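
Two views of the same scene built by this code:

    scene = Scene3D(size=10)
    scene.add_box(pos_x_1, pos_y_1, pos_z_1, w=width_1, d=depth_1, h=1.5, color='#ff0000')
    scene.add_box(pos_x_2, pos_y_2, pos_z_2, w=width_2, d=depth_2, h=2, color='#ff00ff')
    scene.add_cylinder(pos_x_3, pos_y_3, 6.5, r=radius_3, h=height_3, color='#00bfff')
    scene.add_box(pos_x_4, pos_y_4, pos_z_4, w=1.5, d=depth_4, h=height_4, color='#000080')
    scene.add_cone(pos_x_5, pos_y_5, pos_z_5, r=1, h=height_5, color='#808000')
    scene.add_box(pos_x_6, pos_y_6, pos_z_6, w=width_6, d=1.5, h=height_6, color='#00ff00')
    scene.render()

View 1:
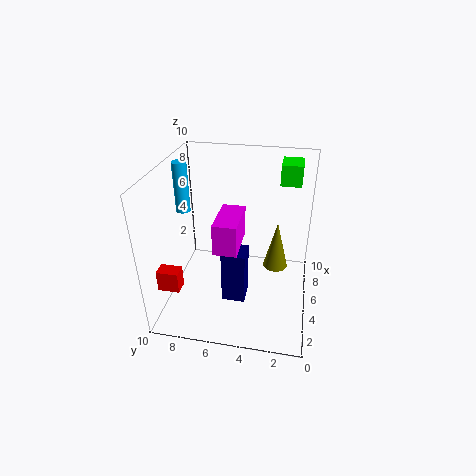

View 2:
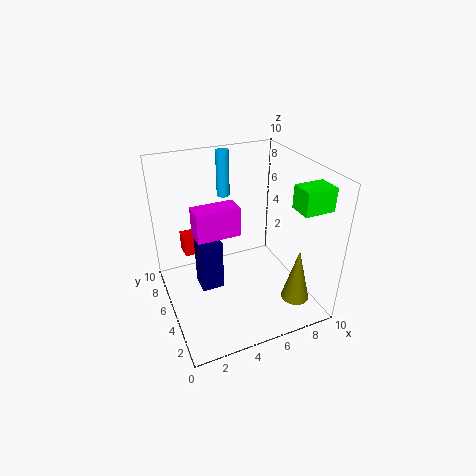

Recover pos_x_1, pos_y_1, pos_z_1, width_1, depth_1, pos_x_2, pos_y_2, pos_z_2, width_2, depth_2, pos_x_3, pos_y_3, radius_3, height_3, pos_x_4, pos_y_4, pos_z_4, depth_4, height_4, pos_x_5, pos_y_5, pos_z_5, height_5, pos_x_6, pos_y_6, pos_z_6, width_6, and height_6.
pos_x_1 = 2
pos_y_1 = 8.5
pos_z_1 = 2
width_1 = 1
depth_1 = 1.5
pos_x_2 = 2
pos_y_2 = 4.5
pos_z_2 = 5.5
width_2 = 3
depth_2 = 1.5
pos_x_3 = 5.5
pos_y_3 = 9
radius_3 = 0.5
height_3 = 3.5
pos_x_4 = 2
pos_y_4 = 4
pos_z_4 = 2
depth_4 = 1.5
height_4 = 3.5
pos_x_5 = 8.5
pos_y_5 = 2.5
pos_z_5 = 0.5
height_5 = 4
pos_x_6 = 7.5
pos_y_6 = 1
pos_z_6 = 8
width_6 = 2
height_6 = 1.5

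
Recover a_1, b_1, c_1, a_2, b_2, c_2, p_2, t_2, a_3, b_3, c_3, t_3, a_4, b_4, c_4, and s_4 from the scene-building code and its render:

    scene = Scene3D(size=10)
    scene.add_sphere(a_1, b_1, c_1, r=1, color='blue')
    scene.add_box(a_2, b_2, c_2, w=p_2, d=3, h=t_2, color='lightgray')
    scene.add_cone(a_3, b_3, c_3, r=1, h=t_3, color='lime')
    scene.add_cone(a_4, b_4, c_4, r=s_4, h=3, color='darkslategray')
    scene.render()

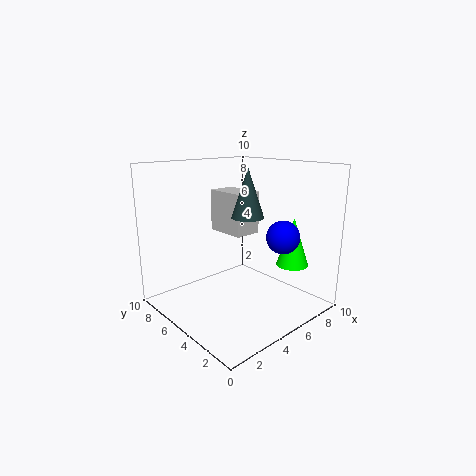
a_1 = 5; b_1 = 1; c_1 = 6; a_2 = 5; b_2 = 5; c_2 = 5; p_2 = 2; t_2 = 3; a_3 = 6; b_3 = 1; c_3 = 4; t_3 = 3; a_4 = 4; b_4 = 3; c_4 = 7; s_4 = 1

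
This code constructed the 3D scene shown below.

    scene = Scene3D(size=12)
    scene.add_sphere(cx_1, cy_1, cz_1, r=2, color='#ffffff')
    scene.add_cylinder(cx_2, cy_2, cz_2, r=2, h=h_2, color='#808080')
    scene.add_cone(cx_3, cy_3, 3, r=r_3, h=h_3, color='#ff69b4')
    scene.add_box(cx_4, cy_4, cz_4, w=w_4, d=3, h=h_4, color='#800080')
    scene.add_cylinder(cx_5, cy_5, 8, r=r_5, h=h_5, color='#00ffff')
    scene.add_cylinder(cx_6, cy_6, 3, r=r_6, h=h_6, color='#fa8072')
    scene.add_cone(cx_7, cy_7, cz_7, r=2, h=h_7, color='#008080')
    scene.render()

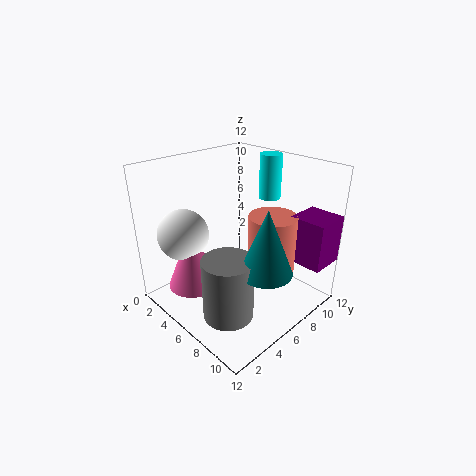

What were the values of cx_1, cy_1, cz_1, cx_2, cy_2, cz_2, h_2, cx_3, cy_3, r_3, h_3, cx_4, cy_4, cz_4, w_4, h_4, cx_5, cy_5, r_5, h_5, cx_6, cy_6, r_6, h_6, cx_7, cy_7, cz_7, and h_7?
cx_1 = 4, cy_1 = 2, cz_1 = 7, cx_2 = 8, cy_2 = 3, cz_2 = 1, h_2 = 5, cx_3 = 5, cy_3 = 2, r_3 = 2, h_3 = 5, cx_4 = 9, cy_4 = 9, cz_4 = 4, w_4 = 3, h_4 = 4, cx_5 = 5, cy_5 = 11, r_5 = 1, h_5 = 4, cx_6 = 8, cy_6 = 8, r_6 = 2, h_6 = 5, cx_7 = 10, cy_7 = 5, cz_7 = 5, h_7 = 5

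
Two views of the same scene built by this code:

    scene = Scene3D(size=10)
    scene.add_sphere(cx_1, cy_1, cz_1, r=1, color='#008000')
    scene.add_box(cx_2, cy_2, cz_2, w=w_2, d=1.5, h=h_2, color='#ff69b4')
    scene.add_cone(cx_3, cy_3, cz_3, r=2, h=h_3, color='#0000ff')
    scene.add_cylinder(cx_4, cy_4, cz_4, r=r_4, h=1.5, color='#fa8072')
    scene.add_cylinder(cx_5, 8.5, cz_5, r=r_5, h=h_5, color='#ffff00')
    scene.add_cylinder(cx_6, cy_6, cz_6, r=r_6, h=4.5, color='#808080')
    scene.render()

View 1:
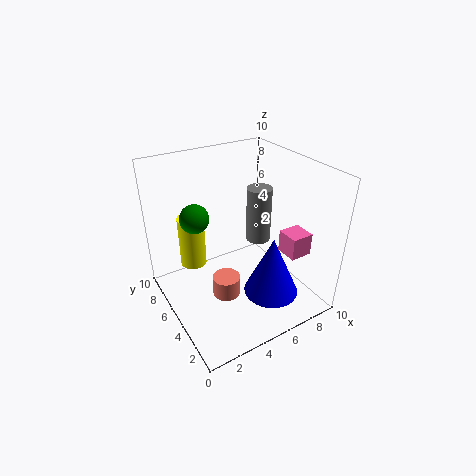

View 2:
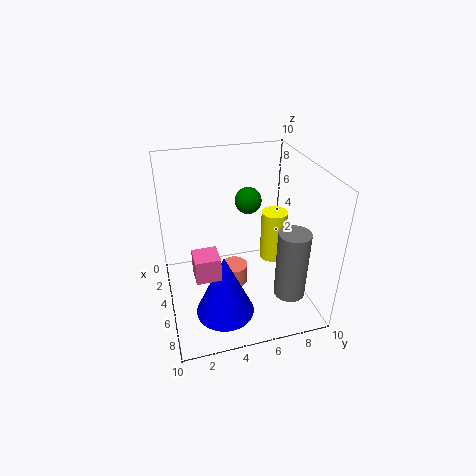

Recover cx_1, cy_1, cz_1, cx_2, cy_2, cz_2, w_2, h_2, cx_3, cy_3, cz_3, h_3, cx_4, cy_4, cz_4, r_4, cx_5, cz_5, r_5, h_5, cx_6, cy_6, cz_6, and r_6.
cx_1 = 2.5; cy_1 = 6.5; cz_1 = 6.5; cx_2 = 7; cy_2 = 1.5; cz_2 = 4.5; w_2 = 1.5; h_2 = 1.5; cx_3 = 7; cy_3 = 3.5; cz_3 = 0.5; h_3 = 4.5; cx_4 = 4; cy_4 = 5; cz_4 = 0.5; r_4 = 1; cx_5 = 3; cz_5 = 1.5; r_5 = 1; h_5 = 4; cx_6 = 8.5; cy_6 = 7.5; cz_6 = 2.5; r_6 = 1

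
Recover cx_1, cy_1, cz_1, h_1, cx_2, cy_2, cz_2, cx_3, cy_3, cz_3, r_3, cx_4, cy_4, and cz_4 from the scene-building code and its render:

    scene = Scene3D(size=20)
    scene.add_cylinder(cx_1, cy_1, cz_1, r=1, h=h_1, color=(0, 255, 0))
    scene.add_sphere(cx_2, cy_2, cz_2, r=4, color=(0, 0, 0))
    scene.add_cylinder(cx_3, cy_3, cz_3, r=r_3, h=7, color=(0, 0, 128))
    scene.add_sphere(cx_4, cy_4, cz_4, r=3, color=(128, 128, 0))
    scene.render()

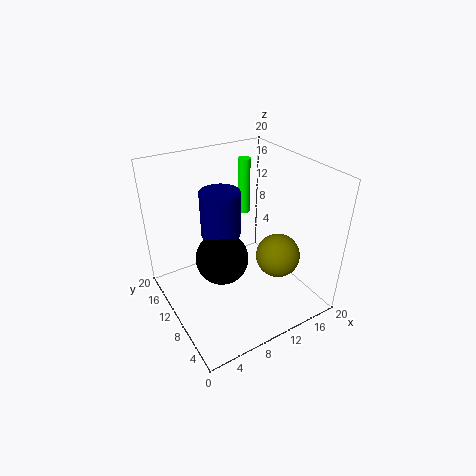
cx_1 = 16
cy_1 = 18
cz_1 = 9
h_1 = 9
cx_2 = 9
cy_2 = 13
cz_2 = 5
cx_3 = 10
cy_3 = 15
cz_3 = 8
r_3 = 3
cx_4 = 14
cy_4 = 6
cz_4 = 8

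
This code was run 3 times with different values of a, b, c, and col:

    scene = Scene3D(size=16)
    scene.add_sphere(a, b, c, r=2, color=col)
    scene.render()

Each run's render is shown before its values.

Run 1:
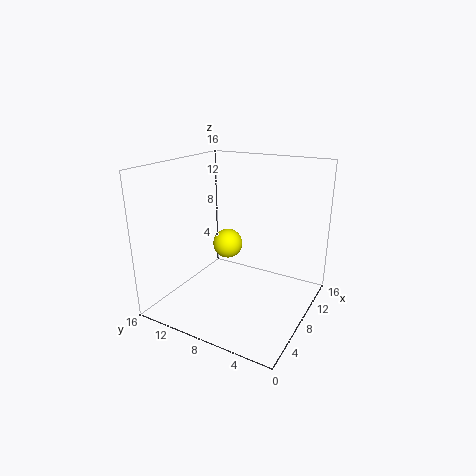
a = 14; b = 13; c = 4; col = 'yellow'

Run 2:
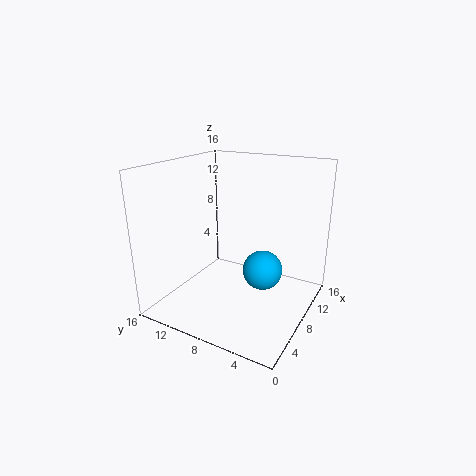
a = 6; b = 4; c = 6; col = 'deepskyblue'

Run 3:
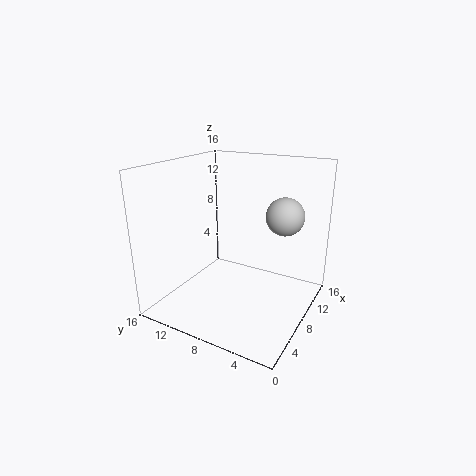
a = 9; b = 3; c = 11; col = 'lightgray'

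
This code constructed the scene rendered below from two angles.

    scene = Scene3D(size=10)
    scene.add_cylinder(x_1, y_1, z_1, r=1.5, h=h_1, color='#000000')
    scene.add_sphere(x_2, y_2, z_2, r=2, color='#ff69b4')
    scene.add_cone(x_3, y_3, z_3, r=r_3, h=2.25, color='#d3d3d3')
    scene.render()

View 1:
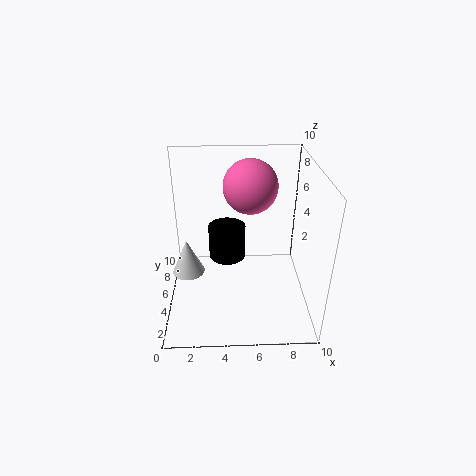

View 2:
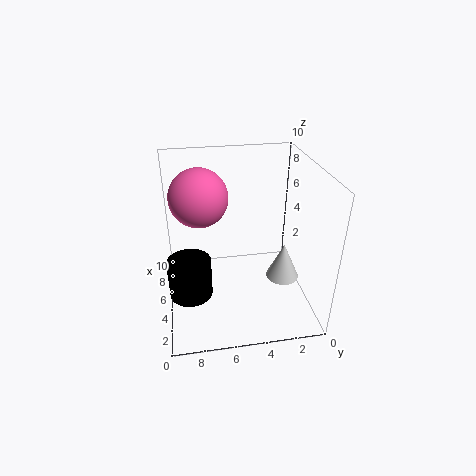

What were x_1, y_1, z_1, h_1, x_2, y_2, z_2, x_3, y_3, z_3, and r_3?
x_1 = 4.25, y_1 = 8.5, z_1 = 1.25, h_1 = 2.75, x_2 = 6, y_2 = 7.5, z_2 = 7.75, x_3 = 1.75, y_3 = 2.75, z_3 = 4, r_3 = 1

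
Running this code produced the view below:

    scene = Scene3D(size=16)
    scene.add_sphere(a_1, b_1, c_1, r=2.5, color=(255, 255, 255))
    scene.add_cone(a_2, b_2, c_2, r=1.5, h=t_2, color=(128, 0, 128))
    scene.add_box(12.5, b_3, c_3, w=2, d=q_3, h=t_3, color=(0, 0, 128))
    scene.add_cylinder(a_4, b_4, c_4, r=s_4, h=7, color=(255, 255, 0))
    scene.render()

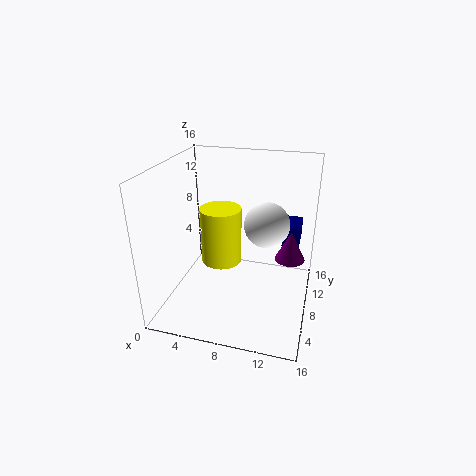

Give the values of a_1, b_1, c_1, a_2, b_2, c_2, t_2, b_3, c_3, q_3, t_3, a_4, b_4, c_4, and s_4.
a_1 = 11
b_1 = 9
c_1 = 9.5
a_2 = 14
b_2 = 6
c_2 = 7.5
t_2 = 3
b_3 = 11
c_3 = 6
q_3 = 3.5
t_3 = 2.5
a_4 = 5
b_4 = 11
c_4 = 3
s_4 = 2.5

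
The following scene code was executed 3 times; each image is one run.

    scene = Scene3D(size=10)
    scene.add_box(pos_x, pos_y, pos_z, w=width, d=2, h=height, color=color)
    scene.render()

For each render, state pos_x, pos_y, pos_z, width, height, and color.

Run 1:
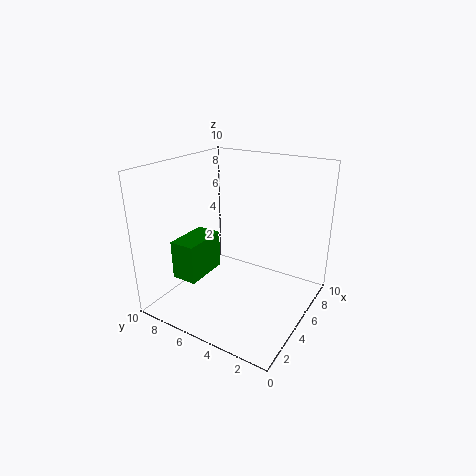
pos_x = 3.5; pos_y = 8; pos_z = 1; width = 3.5; height = 3; color = 'green'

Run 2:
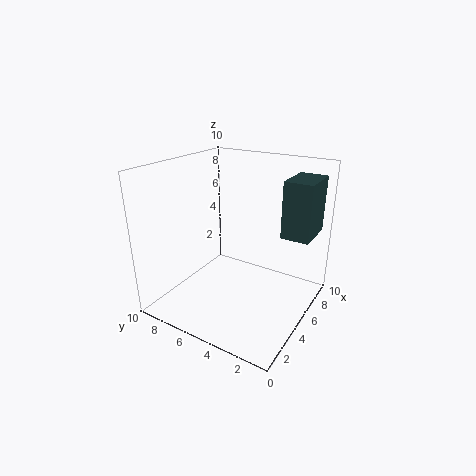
pos_x = 6.5; pos_y = 0.5; pos_z = 5; width = 3; height = 4; color = 'darkslategray'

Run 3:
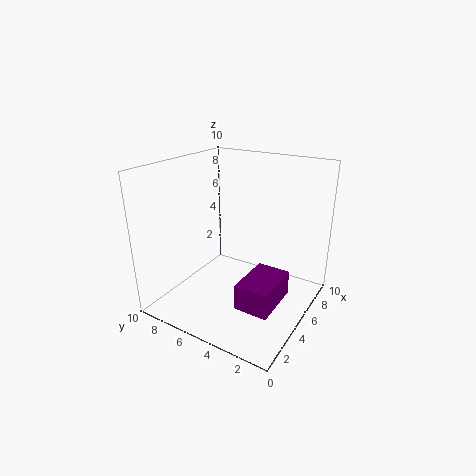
pos_x = 0.5; pos_y = 0.5; pos_z = 3; width = 3; height = 1.5; color = 'purple'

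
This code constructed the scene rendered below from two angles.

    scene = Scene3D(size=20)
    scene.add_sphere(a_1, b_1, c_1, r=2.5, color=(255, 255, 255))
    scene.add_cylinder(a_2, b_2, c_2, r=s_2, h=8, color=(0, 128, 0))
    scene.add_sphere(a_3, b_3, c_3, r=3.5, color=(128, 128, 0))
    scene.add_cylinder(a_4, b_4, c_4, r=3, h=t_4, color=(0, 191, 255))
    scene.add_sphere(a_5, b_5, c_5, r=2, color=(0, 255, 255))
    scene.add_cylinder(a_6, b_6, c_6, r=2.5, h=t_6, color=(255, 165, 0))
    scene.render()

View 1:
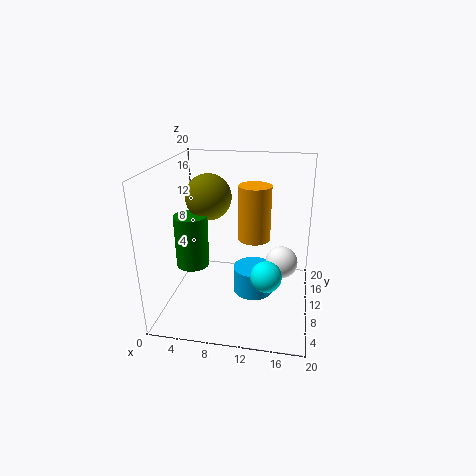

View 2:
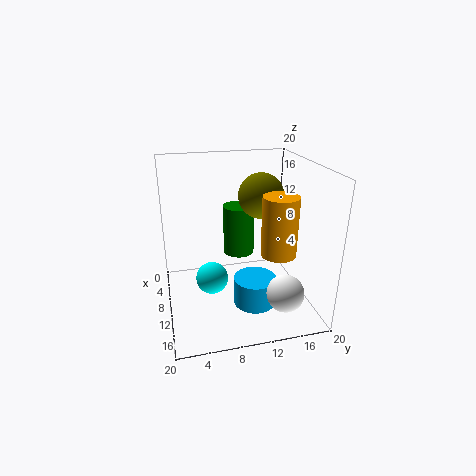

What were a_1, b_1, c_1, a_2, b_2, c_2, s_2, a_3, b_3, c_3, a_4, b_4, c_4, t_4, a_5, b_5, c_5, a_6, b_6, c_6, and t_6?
a_1 = 16, b_1 = 15, c_1 = 4, a_2 = 2.5, b_2 = 12, c_2 = 4, s_2 = 2.5, a_3 = 4.5, b_3 = 15, c_3 = 14, a_4 = 12, b_4 = 12, c_4 = 0.5, t_4 = 4, a_5 = 14.5, b_5 = 5.5, c_5 = 7, a_6 = 11.5, b_6 = 15.5, c_6 = 7.5, t_6 = 8.5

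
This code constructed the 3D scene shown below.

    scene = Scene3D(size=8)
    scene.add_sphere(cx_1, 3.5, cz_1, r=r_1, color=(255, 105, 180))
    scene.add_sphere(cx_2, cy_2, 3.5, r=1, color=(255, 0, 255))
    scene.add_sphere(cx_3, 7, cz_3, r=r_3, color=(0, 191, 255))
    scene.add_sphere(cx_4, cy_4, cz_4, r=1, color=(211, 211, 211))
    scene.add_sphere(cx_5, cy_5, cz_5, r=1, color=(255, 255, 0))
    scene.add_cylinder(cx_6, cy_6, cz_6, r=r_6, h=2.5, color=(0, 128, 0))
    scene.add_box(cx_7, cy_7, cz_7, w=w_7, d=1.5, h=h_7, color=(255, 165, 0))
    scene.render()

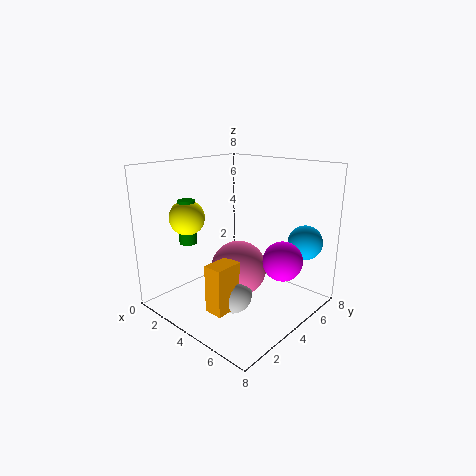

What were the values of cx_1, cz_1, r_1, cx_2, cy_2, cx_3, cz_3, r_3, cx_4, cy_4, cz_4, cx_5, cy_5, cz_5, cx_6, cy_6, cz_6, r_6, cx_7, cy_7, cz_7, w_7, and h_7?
cx_1 = 4.5, cz_1 = 2.5, r_1 = 1.5, cx_2 = 7, cy_2 = 4, cx_3 = 6.5, cz_3 = 3.5, r_3 = 1, cx_4 = 5, cy_4 = 2.5, cz_4 = 1.5, cx_5 = 1.5, cy_5 = 2.5, cz_5 = 5, cx_6 = 1.5, cy_6 = 2.5, cz_6 = 3.5, r_6 = 0.5, cx_7 = 4.5, cy_7 = 1, cz_7 = 1, w_7 = 1, h_7 = 2.5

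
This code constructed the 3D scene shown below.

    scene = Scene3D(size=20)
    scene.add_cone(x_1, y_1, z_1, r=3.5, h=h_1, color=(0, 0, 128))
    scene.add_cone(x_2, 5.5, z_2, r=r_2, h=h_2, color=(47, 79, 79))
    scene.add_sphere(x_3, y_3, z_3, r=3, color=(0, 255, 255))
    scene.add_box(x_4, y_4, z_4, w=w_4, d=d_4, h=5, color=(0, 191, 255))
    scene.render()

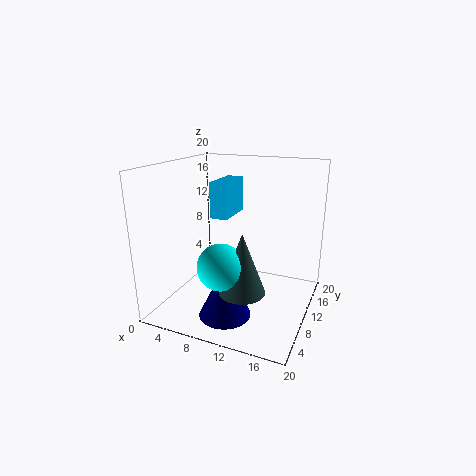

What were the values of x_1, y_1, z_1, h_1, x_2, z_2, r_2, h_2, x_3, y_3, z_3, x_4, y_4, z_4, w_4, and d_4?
x_1 = 10, y_1 = 5.5, z_1 = 0.5, h_1 = 7, x_2 = 12.5, z_2 = 4.5, r_2 = 3, h_2 = 8, x_3 = 10, y_3 = 4.5, z_3 = 8, x_4 = 6, y_4 = 9.5, z_4 = 12.5, w_4 = 2.5, d_4 = 6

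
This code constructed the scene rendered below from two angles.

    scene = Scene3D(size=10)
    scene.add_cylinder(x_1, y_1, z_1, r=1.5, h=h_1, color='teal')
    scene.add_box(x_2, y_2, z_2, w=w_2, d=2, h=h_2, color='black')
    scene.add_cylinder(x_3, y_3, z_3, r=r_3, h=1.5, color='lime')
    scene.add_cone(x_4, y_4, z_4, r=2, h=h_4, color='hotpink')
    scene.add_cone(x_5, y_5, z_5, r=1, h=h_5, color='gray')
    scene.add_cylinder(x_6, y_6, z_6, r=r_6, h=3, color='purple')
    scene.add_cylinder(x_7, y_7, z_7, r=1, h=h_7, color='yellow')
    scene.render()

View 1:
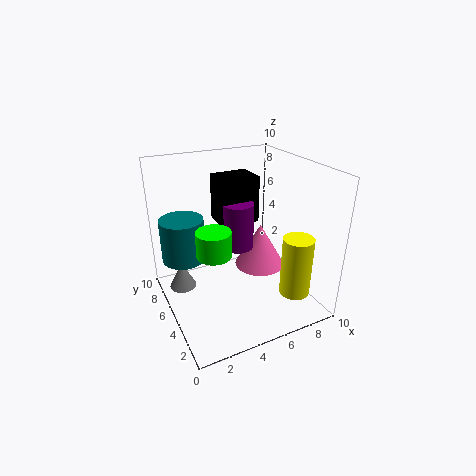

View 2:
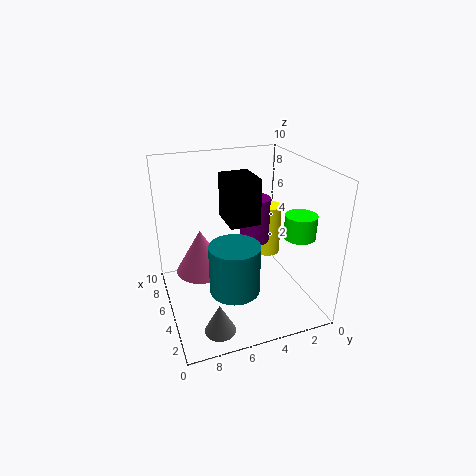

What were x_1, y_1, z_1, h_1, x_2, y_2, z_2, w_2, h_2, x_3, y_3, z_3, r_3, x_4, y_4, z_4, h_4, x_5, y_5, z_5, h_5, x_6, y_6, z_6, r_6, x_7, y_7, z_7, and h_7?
x_1 = 1.5; y_1 = 6.5; z_1 = 3.5; h_1 = 3; x_2 = 3.5; y_2 = 4; z_2 = 6.5; w_2 = 2.5; h_2 = 3; x_3 = 2; y_3 = 2; z_3 = 6; r_3 = 1; x_4 = 8; y_4 = 7; z_4 = 1; h_4 = 3.5; x_5 = 1.5; y_5 = 7.5; z_5 = 0.5; h_5 = 2; x_6 = 4.5; y_6 = 4; z_6 = 5; r_6 = 1; x_7 = 7.5; y_7 = 1.5; z_7 = 2; h_7 = 4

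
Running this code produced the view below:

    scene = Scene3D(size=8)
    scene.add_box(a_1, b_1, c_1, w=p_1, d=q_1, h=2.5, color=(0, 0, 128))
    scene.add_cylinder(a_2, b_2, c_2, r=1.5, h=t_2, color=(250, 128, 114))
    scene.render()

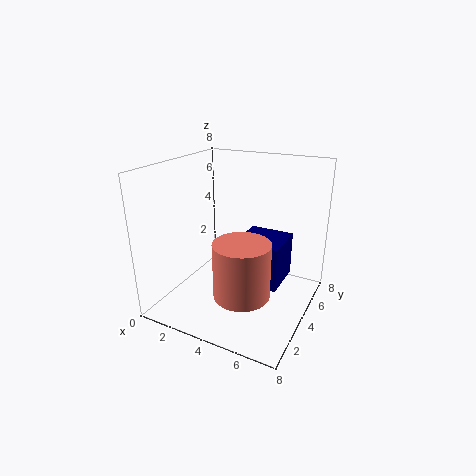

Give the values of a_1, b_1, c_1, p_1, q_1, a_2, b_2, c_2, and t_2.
a_1 = 4; b_1 = 3.5; c_1 = 1.5; p_1 = 2.5; q_1 = 2.5; a_2 = 5; b_2 = 2.5; c_2 = 1.5; t_2 = 3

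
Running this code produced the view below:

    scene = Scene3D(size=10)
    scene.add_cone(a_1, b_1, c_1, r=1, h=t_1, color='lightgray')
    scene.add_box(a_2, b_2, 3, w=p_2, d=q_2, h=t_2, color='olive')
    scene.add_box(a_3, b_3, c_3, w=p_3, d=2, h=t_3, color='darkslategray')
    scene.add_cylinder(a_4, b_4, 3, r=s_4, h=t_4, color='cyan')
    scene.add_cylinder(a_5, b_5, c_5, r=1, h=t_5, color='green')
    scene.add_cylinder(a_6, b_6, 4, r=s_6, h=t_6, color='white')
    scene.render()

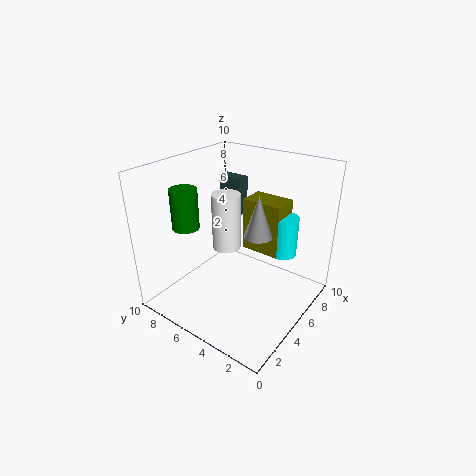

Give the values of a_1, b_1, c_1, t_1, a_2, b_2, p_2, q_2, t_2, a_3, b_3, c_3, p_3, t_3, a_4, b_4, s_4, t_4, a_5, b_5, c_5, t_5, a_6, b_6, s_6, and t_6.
a_1 = 6; b_1 = 4; c_1 = 5; t_1 = 3; a_2 = 7; b_2 = 3; p_2 = 2; q_2 = 3; t_2 = 4; a_3 = 8; b_3 = 7; c_3 = 5; p_3 = 1; t_3 = 3; a_4 = 8; b_4 = 3; s_4 = 1; t_4 = 3; a_5 = 4; b_5 = 9; c_5 = 5; t_5 = 3; a_6 = 5; b_6 = 6; s_6 = 1; t_6 = 4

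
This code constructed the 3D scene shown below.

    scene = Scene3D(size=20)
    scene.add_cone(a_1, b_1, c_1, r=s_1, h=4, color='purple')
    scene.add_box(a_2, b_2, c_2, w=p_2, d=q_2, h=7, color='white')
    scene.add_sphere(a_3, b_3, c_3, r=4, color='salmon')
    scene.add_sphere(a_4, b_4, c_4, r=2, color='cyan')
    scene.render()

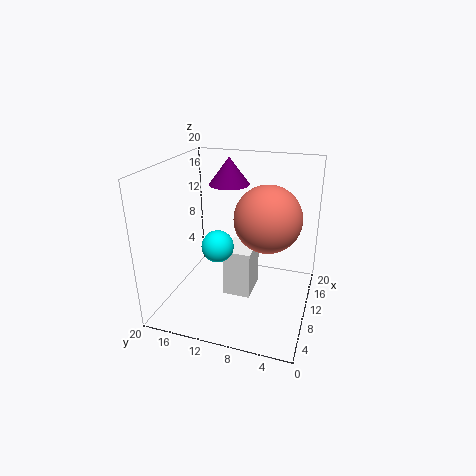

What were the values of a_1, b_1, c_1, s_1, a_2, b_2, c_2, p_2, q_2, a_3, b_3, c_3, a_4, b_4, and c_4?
a_1 = 15, b_1 = 13, c_1 = 16, s_1 = 3, a_2 = 9, b_2 = 8, c_2 = 1, p_2 = 5, q_2 = 4, a_3 = 6, b_3 = 5, c_3 = 15, a_4 = 5, b_4 = 11, c_4 = 11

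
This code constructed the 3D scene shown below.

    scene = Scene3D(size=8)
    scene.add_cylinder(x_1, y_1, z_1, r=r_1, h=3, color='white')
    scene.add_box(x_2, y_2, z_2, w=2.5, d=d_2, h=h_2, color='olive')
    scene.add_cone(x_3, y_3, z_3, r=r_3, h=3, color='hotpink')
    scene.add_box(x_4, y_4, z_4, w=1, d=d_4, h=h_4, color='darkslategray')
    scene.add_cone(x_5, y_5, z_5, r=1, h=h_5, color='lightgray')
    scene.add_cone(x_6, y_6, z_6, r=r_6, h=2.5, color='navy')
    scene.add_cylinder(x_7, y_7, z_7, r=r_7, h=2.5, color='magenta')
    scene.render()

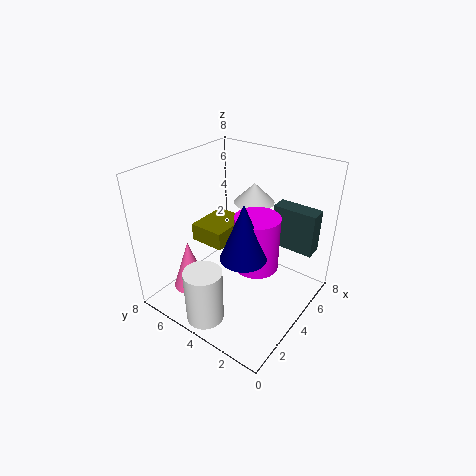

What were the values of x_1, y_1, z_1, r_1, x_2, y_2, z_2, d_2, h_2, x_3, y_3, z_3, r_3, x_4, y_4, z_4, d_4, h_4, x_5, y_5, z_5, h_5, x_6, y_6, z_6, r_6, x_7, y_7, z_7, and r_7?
x_1 = 1
y_1 = 4
z_1 = 0.5
r_1 = 1
x_2 = 3
y_2 = 4.5
z_2 = 3.5
d_2 = 2
h_2 = 1
x_3 = 2.5
y_3 = 6.5
z_3 = 0.5
r_3 = 1
x_4 = 6
y_4 = 0.5
z_4 = 3
d_4 = 2.5
h_4 = 2.5
x_5 = 4
y_5 = 3
z_5 = 6.5
h_5 = 1
x_6 = 1
y_6 = 1.5
z_6 = 5.5
r_6 = 1
x_7 = 2
y_7 = 1.5
z_7 = 4.5
r_7 = 1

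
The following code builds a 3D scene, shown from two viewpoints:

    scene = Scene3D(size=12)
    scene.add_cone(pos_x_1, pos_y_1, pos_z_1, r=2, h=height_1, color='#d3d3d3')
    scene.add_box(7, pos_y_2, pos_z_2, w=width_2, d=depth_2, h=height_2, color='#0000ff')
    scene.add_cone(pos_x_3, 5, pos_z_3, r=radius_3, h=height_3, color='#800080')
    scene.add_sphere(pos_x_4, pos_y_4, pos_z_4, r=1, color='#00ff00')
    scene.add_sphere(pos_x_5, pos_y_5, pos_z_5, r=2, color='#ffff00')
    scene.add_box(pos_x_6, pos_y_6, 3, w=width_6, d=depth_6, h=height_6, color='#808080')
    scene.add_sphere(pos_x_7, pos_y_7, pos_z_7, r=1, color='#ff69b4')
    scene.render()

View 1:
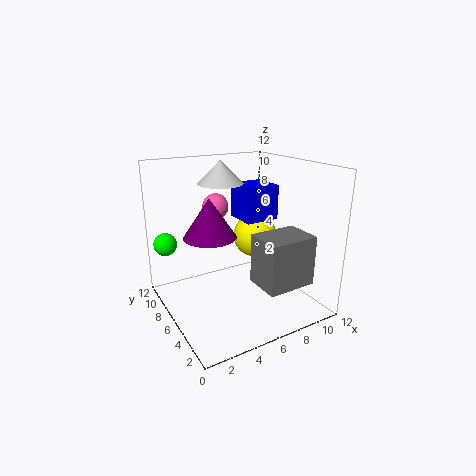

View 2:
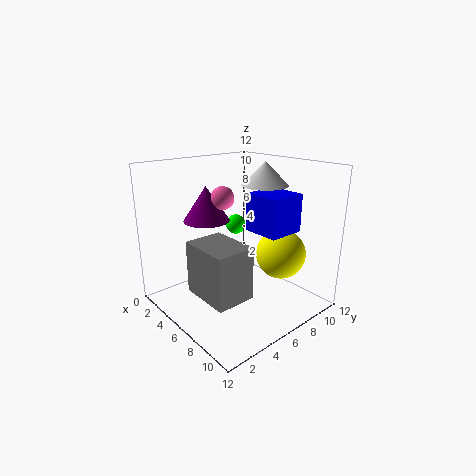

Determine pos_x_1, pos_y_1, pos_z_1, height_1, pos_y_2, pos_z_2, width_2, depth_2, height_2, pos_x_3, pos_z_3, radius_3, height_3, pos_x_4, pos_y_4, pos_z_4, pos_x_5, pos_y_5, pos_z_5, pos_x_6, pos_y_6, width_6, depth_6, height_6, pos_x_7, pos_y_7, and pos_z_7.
pos_x_1 = 6, pos_y_1 = 9, pos_z_1 = 10, height_1 = 2, pos_y_2 = 6, pos_z_2 = 7, width_2 = 3, depth_2 = 3, height_2 = 3, pos_x_3 = 3, pos_z_3 = 7, radius_3 = 2, height_3 = 3, pos_x_4 = 1, pos_y_4 = 10, pos_z_4 = 5, pos_x_5 = 9, pos_y_5 = 8, pos_z_5 = 5, pos_x_6 = 6, pos_y_6 = 1, width_6 = 4, depth_6 = 3, height_6 = 4, pos_x_7 = 4, pos_y_7 = 6, pos_z_7 = 9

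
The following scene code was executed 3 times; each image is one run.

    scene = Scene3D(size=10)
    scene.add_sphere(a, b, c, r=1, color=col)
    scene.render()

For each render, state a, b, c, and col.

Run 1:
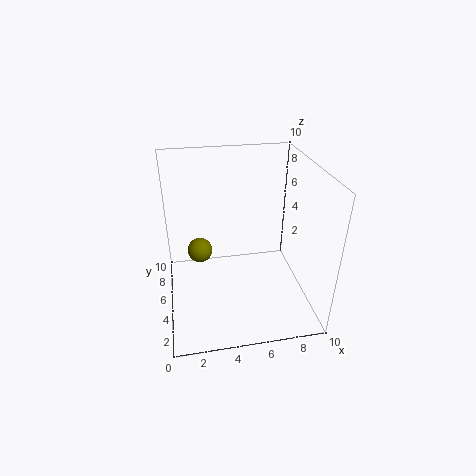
a = 2.5, b = 8.5, c = 2, col = 'olive'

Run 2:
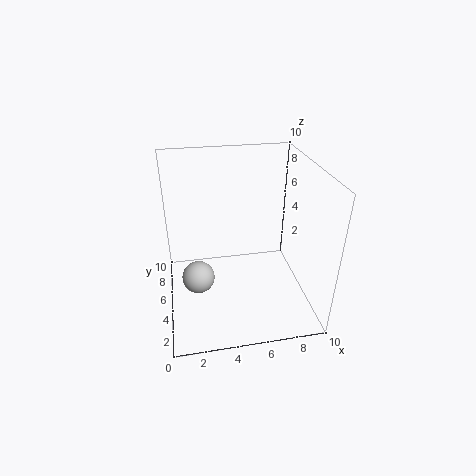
a = 2, b = 2.5, c = 4, col = 'lightgray'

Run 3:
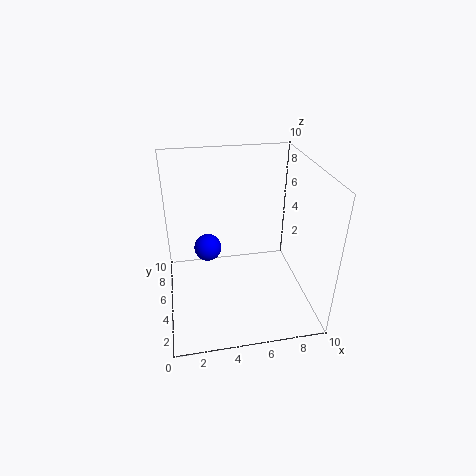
a = 3, b = 6.5, c = 3.5, col = 'blue'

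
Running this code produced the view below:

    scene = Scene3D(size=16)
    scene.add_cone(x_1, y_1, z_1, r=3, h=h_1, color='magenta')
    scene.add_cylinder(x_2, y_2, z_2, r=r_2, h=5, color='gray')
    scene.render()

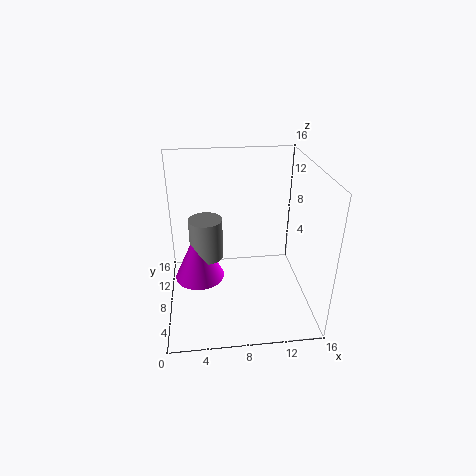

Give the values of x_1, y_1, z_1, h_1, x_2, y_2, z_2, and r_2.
x_1 = 3.5, y_1 = 10.5, z_1 = 1.5, h_1 = 6.5, x_2 = 4.5, y_2 = 11, z_2 = 4, r_2 = 2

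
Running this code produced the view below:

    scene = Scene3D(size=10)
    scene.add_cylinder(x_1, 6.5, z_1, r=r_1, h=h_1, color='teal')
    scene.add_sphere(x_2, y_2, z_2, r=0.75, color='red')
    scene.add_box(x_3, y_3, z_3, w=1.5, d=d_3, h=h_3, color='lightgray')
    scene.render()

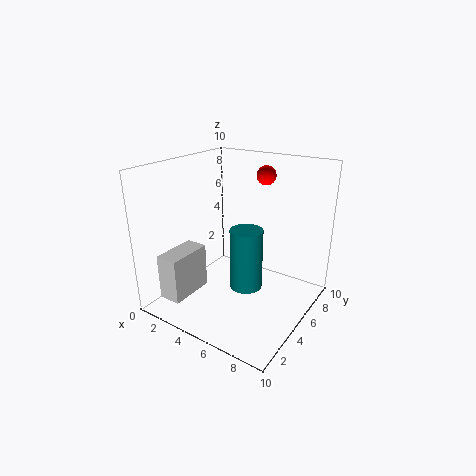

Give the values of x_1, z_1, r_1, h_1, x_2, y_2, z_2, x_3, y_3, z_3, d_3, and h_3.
x_1 = 4.75; z_1 = 0.25; r_1 = 1.25; h_1 = 4.75; x_2 = 4.75; y_2 = 9.25; z_2 = 8.5; x_3 = 2; y_3 = 0.25; z_3 = 1.75; d_3 = 3; h_3 = 3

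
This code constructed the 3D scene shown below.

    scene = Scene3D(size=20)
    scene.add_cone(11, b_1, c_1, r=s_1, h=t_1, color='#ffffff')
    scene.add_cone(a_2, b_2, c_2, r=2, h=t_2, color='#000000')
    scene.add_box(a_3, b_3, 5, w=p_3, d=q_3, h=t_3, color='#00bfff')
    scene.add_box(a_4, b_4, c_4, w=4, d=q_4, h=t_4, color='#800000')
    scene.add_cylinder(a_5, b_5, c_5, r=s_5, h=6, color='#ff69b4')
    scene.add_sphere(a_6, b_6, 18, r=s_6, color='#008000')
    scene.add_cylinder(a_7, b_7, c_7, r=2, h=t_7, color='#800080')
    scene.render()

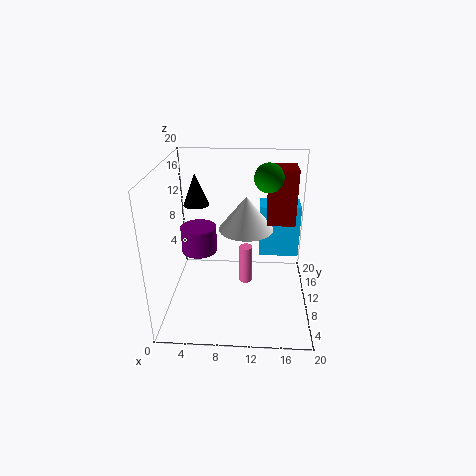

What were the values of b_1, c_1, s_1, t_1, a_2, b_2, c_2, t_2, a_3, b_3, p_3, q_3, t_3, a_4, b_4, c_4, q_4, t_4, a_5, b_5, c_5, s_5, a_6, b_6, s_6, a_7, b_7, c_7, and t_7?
b_1 = 13; c_1 = 10; s_1 = 4; t_1 = 5; a_2 = 3; b_2 = 17; c_2 = 12; t_2 = 5; a_3 = 13; b_3 = 14; p_3 = 6; q_3 = 4; t_3 = 8; a_4 = 14; b_4 = 12; c_4 = 11; q_4 = 4; t_4 = 8; a_5 = 11; b_5 = 13; c_5 = 1; s_5 = 1; a_6 = 14; b_6 = 12; s_6 = 2; a_7 = 6; b_7 = 3; c_7 = 12; t_7 = 3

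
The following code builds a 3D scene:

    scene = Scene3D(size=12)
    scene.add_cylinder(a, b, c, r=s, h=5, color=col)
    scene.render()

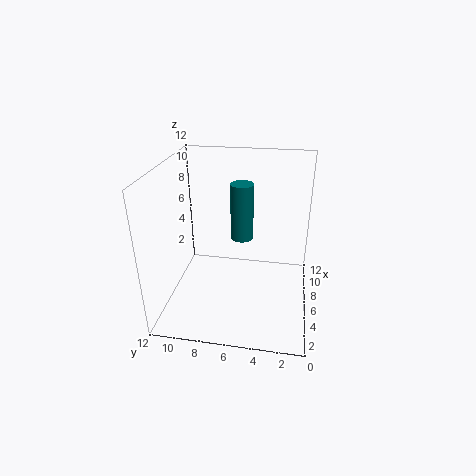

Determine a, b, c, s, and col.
a = 8
b = 6
c = 5
s = 1
col = 'teal'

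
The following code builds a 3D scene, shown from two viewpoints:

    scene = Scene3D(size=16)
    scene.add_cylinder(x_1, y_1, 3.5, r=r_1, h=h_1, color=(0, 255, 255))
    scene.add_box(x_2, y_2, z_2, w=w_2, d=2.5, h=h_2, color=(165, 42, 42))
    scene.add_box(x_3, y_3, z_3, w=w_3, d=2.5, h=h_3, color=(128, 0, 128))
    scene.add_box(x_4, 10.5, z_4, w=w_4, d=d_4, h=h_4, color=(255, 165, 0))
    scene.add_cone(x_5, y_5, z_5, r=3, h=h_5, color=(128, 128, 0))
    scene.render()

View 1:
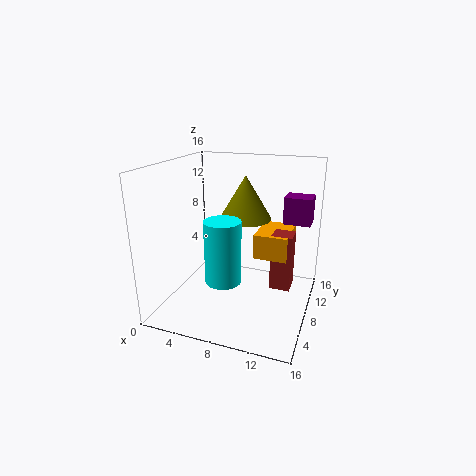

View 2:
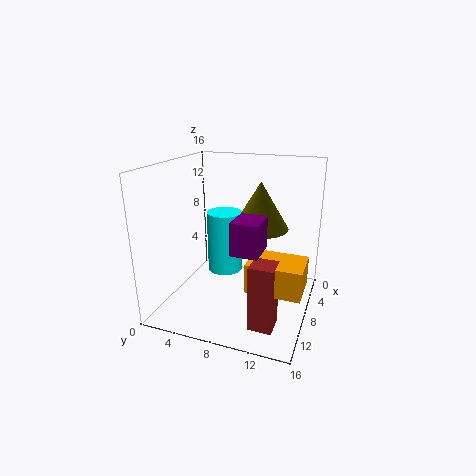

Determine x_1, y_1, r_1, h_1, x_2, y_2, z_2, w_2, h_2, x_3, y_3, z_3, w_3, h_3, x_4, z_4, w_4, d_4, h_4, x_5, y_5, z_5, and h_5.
x_1 = 7; y_1 = 6; r_1 = 2; h_1 = 7; x_2 = 11; y_2 = 11; z_2 = 0.5; w_2 = 2.5; h_2 = 7; x_3 = 12.5; y_3 = 10; z_3 = 9.5; w_3 = 3; h_3 = 3; x_4 = 9; z_4 = 4.5; w_4 = 4; d_4 = 5.5; h_4 = 3; x_5 = 8; y_5 = 10.5; z_5 = 9.5; h_5 = 5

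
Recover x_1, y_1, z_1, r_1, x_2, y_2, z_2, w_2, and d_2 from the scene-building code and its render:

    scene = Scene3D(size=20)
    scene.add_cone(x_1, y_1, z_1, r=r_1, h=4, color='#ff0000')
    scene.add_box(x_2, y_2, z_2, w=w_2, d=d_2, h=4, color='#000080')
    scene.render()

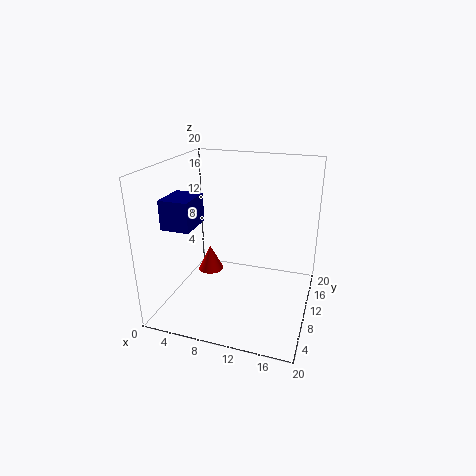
x_1 = 4
y_1 = 14
z_1 = 2
r_1 = 2
x_2 = 1
y_2 = 5
z_2 = 12
w_2 = 4
d_2 = 5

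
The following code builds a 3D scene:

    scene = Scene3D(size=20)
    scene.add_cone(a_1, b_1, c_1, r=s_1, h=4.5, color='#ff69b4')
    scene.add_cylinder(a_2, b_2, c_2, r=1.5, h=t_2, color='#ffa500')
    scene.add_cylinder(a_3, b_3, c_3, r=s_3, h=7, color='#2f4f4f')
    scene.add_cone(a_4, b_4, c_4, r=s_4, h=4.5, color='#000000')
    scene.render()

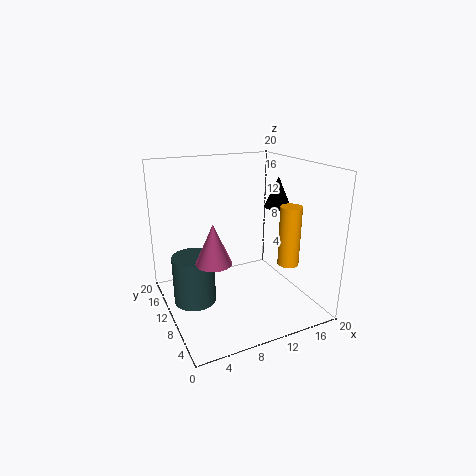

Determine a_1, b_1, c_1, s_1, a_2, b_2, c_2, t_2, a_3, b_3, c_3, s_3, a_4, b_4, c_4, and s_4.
a_1 = 3.5, b_1 = 2.5, c_1 = 11, s_1 = 2, a_2 = 16.5, b_2 = 7, c_2 = 6, t_2 = 8.5, a_3 = 4, b_3 = 12, c_3 = 0.5, s_3 = 3, a_4 = 17.5, b_4 = 12, c_4 = 13, s_4 = 2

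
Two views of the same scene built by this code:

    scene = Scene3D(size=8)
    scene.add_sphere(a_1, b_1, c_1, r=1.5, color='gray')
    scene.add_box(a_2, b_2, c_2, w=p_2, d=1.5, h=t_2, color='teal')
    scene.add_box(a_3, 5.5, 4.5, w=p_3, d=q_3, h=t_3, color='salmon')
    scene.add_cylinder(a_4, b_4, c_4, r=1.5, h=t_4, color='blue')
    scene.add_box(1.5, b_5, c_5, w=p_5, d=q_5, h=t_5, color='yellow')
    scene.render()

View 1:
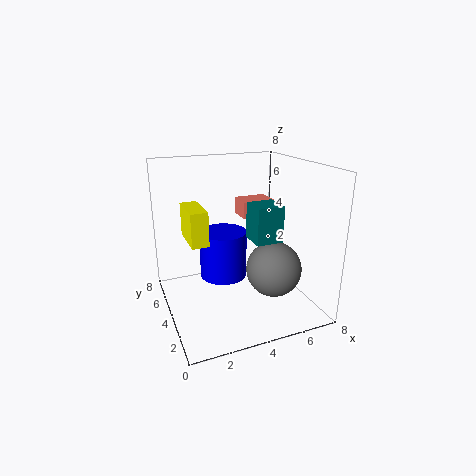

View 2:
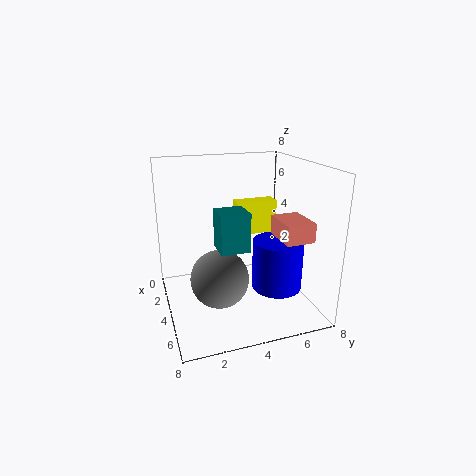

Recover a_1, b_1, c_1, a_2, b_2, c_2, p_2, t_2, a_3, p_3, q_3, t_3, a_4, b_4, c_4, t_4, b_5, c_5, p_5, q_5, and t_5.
a_1 = 5.5; b_1 = 2.5; c_1 = 2.5; a_2 = 4.5; b_2 = 2.5; c_2 = 4; p_2 = 1.5; t_2 = 2; a_3 = 5; p_3 = 2; q_3 = 1.5; t_3 = 1; a_4 = 4; b_4 = 6.5; c_4 = 0.5; t_4 = 3; b_5 = 4.5; c_5 = 3.5; p_5 = 1; q_5 = 2.5; t_5 = 2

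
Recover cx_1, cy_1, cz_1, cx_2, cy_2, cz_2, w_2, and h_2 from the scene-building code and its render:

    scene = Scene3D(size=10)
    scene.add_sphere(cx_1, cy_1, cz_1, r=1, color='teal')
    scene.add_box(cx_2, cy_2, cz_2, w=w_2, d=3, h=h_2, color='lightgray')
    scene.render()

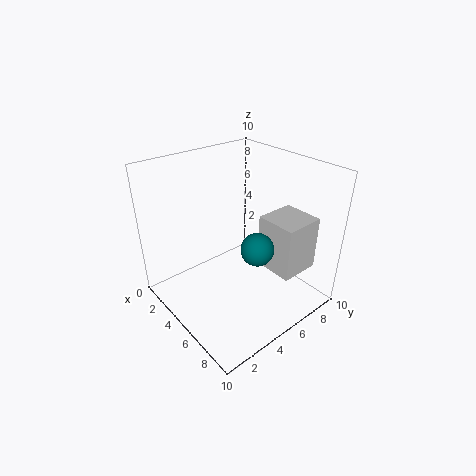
cx_1 = 8
cy_1 = 4
cz_1 = 6
cx_2 = 5
cy_2 = 7
cz_2 = 2
w_2 = 3
h_2 = 4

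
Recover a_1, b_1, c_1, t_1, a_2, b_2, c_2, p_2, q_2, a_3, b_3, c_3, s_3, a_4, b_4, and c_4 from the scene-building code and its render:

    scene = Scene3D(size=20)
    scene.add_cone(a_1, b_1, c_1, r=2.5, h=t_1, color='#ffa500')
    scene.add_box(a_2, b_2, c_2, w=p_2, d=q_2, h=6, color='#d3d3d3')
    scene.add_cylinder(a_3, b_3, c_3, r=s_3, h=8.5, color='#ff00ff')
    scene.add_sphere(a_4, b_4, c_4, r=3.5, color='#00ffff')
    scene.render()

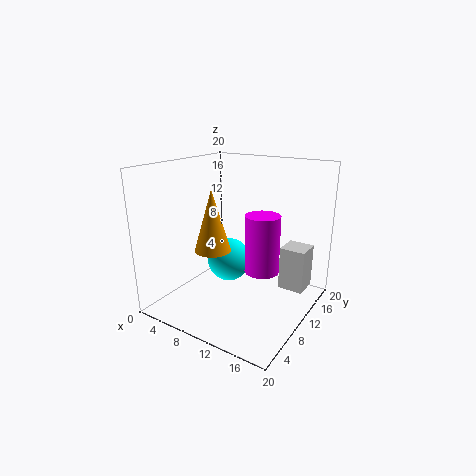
a_1 = 7.5; b_1 = 7.5; c_1 = 8.5; t_1 = 8.5; a_2 = 15.5; b_2 = 12; c_2 = 3; p_2 = 3.5; q_2 = 3.5; a_3 = 12.5; b_3 = 12.5; c_3 = 4.5; s_3 = 2.5; a_4 = 5; b_4 = 15; c_4 = 3.5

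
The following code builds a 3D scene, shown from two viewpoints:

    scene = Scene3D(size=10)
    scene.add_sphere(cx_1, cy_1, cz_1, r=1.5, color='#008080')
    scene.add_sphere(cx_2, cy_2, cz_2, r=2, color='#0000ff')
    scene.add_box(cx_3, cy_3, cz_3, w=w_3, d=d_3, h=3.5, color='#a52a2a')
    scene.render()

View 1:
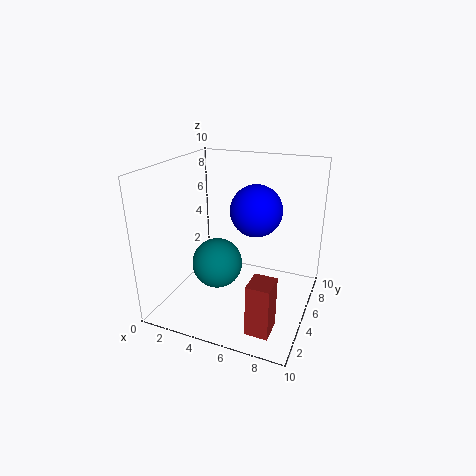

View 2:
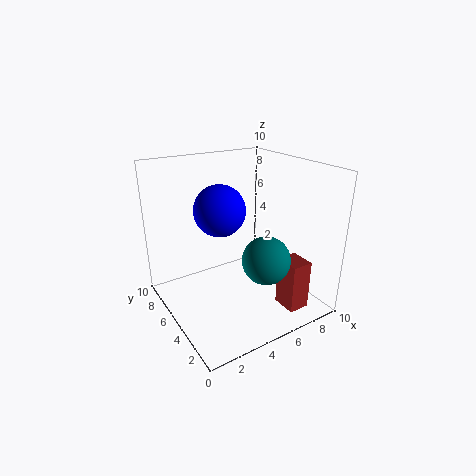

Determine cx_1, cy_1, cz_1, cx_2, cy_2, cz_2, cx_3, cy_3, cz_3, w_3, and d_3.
cx_1 = 5; cy_1 = 1.75; cz_1 = 4.75; cx_2 = 5.25; cy_2 = 8; cz_2 = 6; cx_3 = 7; cy_3 = 1.25; cz_3 = 0.25; w_3 = 1.5; d_3 = 1.75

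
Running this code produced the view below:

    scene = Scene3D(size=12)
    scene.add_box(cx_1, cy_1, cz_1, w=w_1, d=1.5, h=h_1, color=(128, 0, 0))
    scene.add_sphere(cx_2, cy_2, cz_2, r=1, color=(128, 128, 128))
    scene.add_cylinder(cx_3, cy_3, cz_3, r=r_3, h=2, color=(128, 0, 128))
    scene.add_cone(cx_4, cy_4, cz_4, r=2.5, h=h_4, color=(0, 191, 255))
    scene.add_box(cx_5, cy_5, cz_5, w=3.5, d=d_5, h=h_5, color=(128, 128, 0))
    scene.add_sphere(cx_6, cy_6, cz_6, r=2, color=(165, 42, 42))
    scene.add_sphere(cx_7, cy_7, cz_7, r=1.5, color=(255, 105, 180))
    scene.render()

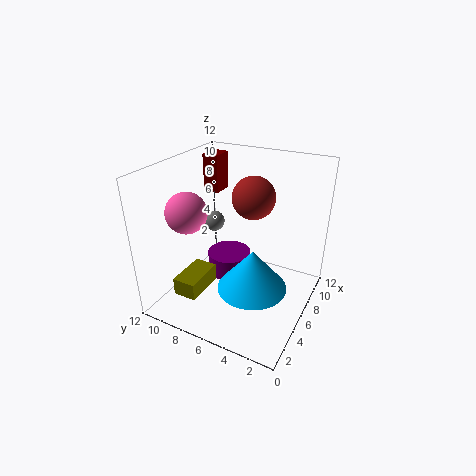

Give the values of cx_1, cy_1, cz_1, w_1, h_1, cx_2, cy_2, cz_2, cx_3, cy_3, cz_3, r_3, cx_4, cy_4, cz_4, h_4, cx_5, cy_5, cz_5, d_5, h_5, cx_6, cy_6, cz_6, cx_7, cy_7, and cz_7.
cx_1 = 9.5; cy_1 = 10; cz_1 = 8; w_1 = 2; h_1 = 3.5; cx_2 = 9.5; cy_2 = 10.5; cz_2 = 5; cx_3 = 8; cy_3 = 8; cz_3 = 1; r_3 = 2; cx_4 = 2.5; cy_4 = 3; cz_4 = 4.5; h_4 = 3; cx_5 = 2; cy_5 = 8; cz_5 = 1.5; d_5 = 2; h_5 = 1.5; cx_6 = 10; cy_6 = 6.5; cz_6 = 8; cx_7 = 2; cy_7 = 8; cz_7 = 9.5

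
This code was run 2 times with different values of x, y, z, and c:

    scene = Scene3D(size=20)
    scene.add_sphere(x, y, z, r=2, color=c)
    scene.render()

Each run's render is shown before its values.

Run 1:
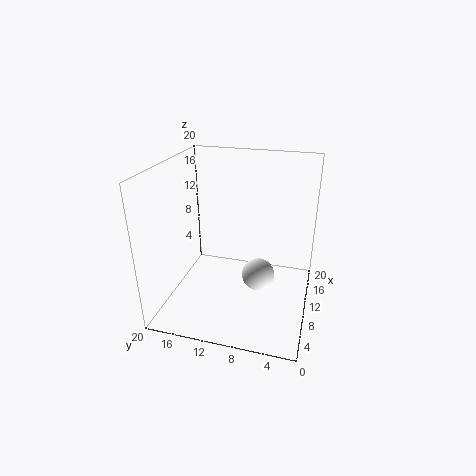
x = 5; y = 6; z = 8; c = 'white'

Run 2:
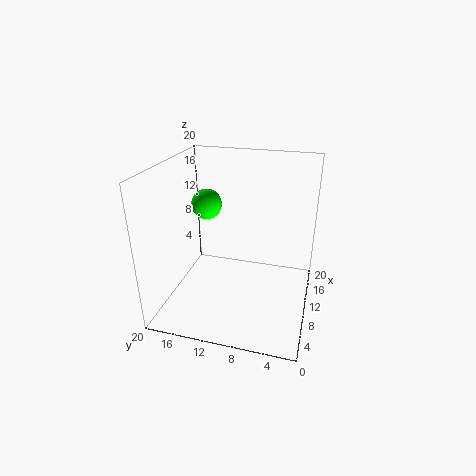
x = 9; y = 14; z = 15; c = 'lime'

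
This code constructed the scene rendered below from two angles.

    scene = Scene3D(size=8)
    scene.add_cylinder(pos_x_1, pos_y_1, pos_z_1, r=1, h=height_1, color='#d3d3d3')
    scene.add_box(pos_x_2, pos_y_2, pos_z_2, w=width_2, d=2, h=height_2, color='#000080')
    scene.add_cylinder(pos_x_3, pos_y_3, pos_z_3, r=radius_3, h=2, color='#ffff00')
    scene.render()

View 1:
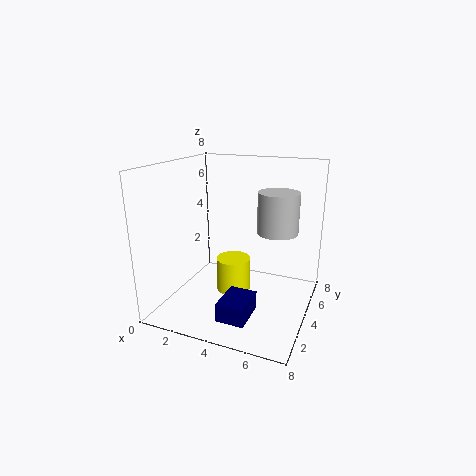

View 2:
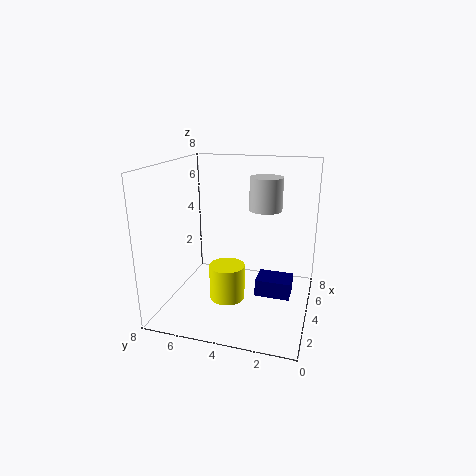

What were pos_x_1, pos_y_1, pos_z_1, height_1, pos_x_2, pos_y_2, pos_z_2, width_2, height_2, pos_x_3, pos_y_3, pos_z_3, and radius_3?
pos_x_1 = 6.5; pos_y_1 = 3; pos_z_1 = 5; height_1 = 2; pos_x_2 = 4; pos_y_2 = 1; pos_z_2 = 0.5; width_2 = 1.5; height_2 = 1; pos_x_3 = 3.5; pos_y_3 = 4.5; pos_z_3 = 0.5; radius_3 = 1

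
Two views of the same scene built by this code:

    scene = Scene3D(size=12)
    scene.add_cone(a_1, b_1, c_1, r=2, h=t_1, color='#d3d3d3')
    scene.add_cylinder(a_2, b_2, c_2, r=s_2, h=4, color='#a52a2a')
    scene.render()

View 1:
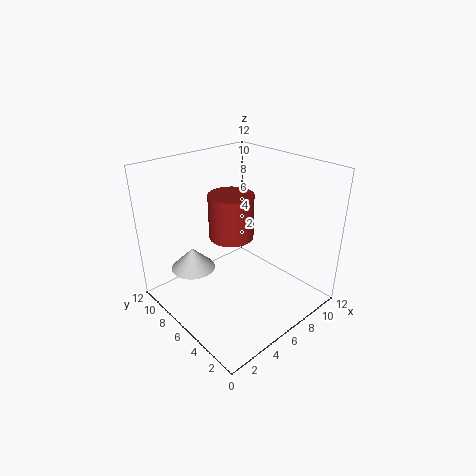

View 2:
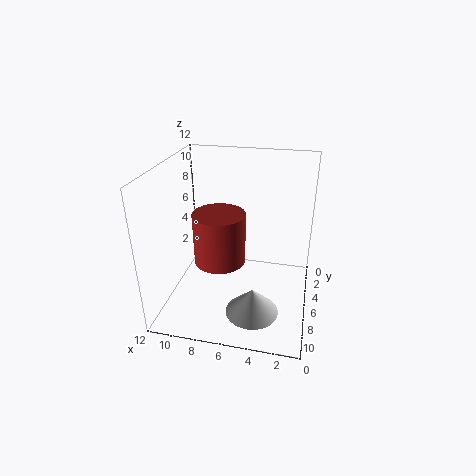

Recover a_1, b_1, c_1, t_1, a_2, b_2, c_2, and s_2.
a_1 = 4, b_1 = 10, c_1 = 2, t_1 = 2, a_2 = 7, b_2 = 8, c_2 = 5, s_2 = 2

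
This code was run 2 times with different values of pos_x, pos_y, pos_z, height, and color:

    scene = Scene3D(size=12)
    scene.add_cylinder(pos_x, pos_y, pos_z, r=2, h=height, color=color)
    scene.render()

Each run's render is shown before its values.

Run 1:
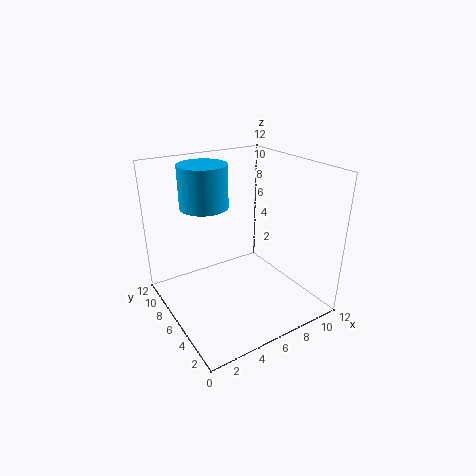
pos_x = 4
pos_y = 8
pos_z = 8.5
height = 3.5
color = 'deepskyblue'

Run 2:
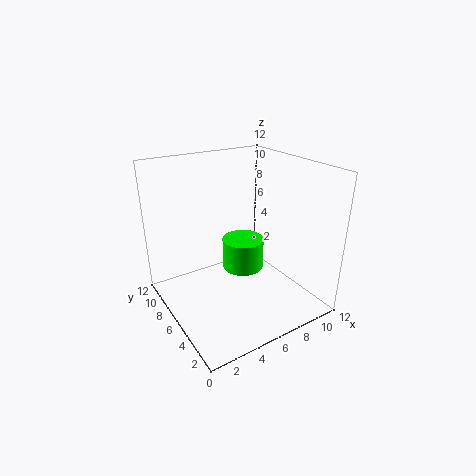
pos_x = 8.5
pos_y = 9
pos_z = 1
height = 3
color = 'lime'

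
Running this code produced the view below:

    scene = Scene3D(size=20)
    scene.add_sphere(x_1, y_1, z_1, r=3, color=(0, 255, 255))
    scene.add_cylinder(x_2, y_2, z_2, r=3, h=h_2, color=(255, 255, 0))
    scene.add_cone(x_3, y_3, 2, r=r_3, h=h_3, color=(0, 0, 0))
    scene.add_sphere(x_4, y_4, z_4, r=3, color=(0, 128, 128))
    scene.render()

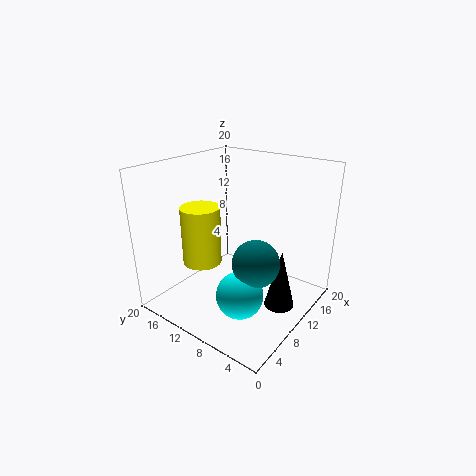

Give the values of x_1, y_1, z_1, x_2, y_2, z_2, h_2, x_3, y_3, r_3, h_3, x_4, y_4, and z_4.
x_1 = 5, y_1 = 6, z_1 = 5, x_2 = 10, y_2 = 17, z_2 = 4, h_2 = 9, x_3 = 10, y_3 = 3, r_3 = 2, h_3 = 8, x_4 = 7, y_4 = 5, z_4 = 9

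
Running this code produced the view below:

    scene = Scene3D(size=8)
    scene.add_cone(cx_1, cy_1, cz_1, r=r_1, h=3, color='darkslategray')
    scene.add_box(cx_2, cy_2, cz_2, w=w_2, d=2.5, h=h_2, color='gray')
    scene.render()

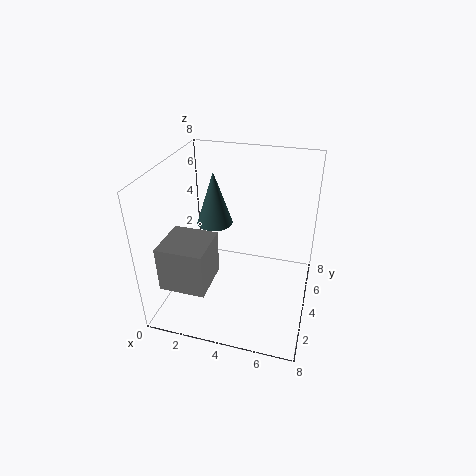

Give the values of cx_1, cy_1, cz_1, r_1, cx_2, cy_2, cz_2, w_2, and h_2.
cx_1 = 2.5, cy_1 = 4.5, cz_1 = 4.5, r_1 = 1, cx_2 = 0.5, cy_2 = 1, cz_2 = 2, w_2 = 2.5, h_2 = 2.5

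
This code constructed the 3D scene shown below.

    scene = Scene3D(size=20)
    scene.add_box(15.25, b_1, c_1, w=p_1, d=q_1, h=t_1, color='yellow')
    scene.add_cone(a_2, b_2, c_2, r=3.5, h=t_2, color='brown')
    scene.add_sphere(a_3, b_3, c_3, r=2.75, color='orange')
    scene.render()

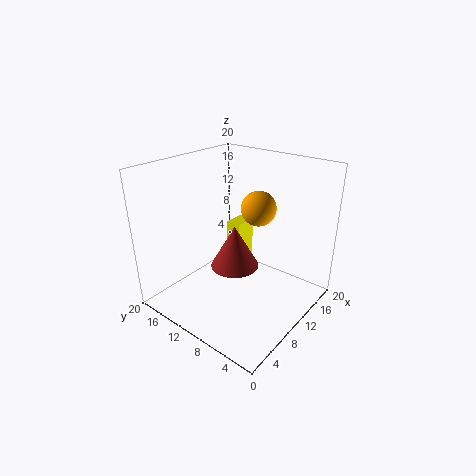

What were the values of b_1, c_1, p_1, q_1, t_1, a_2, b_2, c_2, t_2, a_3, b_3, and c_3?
b_1 = 14
c_1 = 1.75
p_1 = 3.75
q_1 = 2.5
t_1 = 7
a_2 = 10.5
b_2 = 11
c_2 = 5
t_2 = 6.25
a_3 = 17
b_3 = 11.5
c_3 = 11.75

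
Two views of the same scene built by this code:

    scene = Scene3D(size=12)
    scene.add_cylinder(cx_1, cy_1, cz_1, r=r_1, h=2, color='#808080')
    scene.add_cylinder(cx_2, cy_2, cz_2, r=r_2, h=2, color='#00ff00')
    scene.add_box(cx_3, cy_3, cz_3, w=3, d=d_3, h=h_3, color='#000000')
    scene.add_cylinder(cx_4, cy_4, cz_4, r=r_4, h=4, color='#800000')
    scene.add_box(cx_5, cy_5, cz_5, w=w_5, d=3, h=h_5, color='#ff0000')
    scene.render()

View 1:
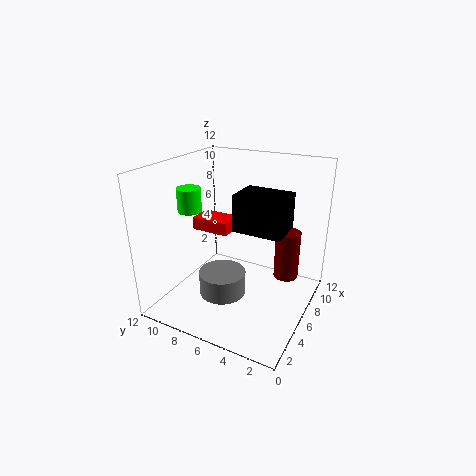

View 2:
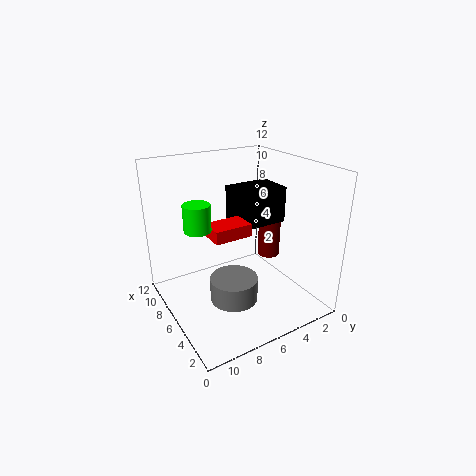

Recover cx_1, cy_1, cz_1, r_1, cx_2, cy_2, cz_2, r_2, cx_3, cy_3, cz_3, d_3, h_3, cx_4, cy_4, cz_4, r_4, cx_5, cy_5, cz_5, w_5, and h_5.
cx_1 = 5
cy_1 = 7
cz_1 = 1
r_1 = 2
cx_2 = 5
cy_2 = 10
cz_2 = 8
r_2 = 1
cx_3 = 5
cy_3 = 2
cz_3 = 7
d_3 = 4
h_3 = 3
cx_4 = 7
cy_4 = 2
cz_4 = 3
r_4 = 1
cx_5 = 4
cy_5 = 6
cz_5 = 7
w_5 = 2
h_5 = 1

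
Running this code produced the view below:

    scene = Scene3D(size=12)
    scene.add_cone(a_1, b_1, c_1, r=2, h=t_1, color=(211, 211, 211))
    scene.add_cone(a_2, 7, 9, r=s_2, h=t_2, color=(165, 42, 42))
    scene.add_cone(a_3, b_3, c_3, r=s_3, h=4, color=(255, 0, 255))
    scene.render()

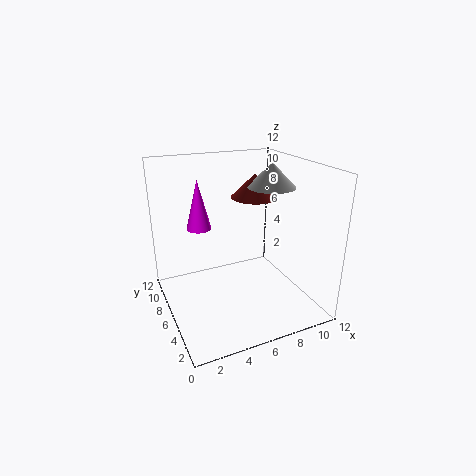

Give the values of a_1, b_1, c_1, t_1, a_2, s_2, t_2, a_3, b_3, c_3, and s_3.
a_1 = 9; b_1 = 6; c_1 = 10; t_1 = 2; a_2 = 8; s_2 = 2; t_2 = 2; a_3 = 3; b_3 = 7; c_3 = 7; s_3 = 1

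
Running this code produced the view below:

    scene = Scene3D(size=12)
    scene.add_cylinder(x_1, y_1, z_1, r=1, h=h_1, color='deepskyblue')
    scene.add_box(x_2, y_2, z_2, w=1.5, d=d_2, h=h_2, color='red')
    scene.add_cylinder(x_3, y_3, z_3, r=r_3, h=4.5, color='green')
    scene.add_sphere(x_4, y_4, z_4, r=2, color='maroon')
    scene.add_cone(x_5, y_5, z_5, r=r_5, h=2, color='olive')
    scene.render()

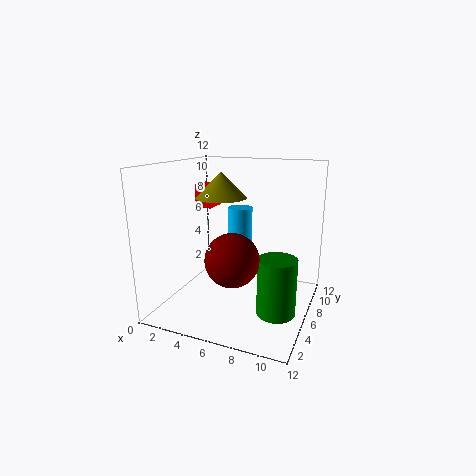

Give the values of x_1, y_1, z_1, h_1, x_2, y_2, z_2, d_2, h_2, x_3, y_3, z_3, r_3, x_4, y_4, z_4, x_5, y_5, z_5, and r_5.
x_1 = 6
y_1 = 6.5
z_1 = 3.5
h_1 = 5
x_2 = 1.5
y_2 = 7
z_2 = 8
d_2 = 2
h_2 = 2
x_3 = 10
y_3 = 4
z_3 = 1
r_3 = 1.5
x_4 = 7
y_4 = 2.5
z_4 = 5.5
x_5 = 5
y_5 = 5
z_5 = 9.5
r_5 = 2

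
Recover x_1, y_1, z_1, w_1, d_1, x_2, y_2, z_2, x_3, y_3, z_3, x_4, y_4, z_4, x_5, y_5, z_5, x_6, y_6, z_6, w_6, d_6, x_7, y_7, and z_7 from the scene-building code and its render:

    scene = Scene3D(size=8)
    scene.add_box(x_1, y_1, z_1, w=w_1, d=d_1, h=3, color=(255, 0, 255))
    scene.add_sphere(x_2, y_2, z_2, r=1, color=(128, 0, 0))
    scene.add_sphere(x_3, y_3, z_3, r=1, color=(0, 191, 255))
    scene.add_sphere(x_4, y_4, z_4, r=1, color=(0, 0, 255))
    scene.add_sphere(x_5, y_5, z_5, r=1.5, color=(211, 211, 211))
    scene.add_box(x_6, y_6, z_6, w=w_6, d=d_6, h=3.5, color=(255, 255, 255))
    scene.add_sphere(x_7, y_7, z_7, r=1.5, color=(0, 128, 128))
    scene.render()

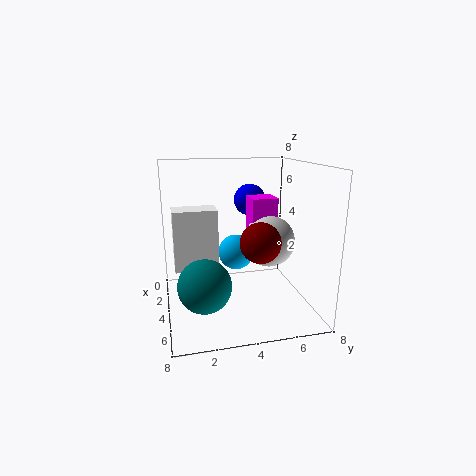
x_1 = 2, y_1 = 5, z_1 = 3, w_1 = 1.5, d_1 = 1.5, x_2 = 6.5, y_2 = 4.5, z_2 = 4.5, x_3 = 3.5, y_3 = 4, z_3 = 3, x_4 = 1, y_4 = 5.5, z_4 = 5.5, x_5 = 3.5, y_5 = 6, z_5 = 3.5, x_6 = 2, y_6 = 0.5, z_6 = 2, w_6 = 1.5, d_6 = 2.5, x_7 = 4.5, y_7 = 2, z_7 = 1.5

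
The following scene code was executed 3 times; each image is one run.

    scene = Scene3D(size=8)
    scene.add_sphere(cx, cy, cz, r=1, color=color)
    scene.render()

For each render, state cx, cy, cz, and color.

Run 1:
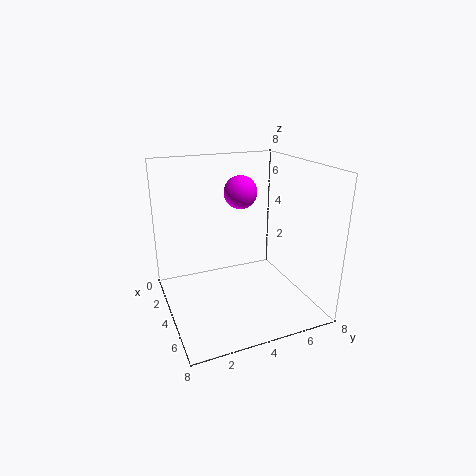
cx = 2
cy = 5
cz = 6
color = 'magenta'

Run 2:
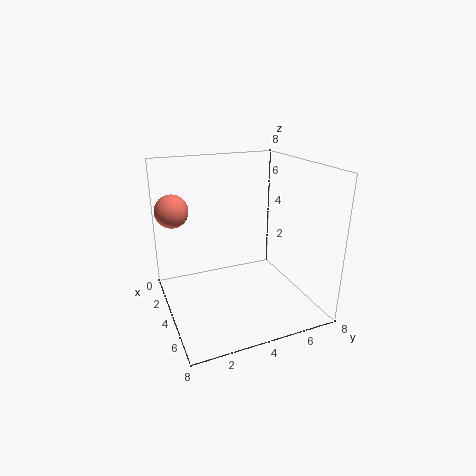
cx = 1
cy = 1
cz = 5
color = 'salmon'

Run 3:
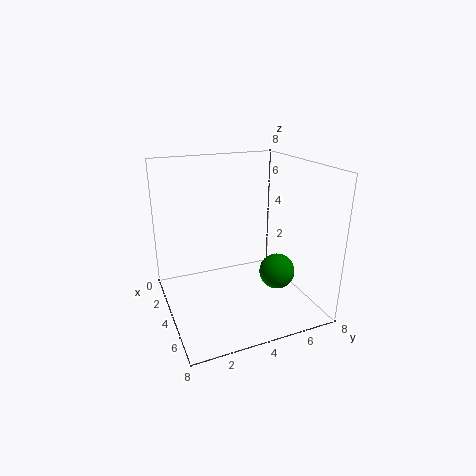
cx = 5
cy = 6
cz = 2
color = 'green'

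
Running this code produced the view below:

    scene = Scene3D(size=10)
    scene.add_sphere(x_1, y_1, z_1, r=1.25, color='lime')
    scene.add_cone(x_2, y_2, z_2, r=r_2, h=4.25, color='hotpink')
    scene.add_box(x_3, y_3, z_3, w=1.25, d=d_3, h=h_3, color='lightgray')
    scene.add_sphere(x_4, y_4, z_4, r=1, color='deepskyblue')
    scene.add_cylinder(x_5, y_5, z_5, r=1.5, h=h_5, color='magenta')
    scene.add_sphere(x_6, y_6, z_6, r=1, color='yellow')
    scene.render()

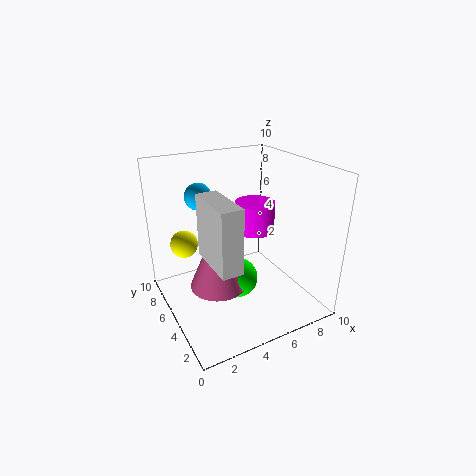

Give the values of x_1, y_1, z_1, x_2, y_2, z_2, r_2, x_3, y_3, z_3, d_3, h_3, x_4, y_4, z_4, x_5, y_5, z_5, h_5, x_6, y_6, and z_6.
x_1 = 3.75, y_1 = 2.75, z_1 = 3.5, x_2 = 2.5, y_2 = 3, z_2 = 3.25, r_2 = 1.75, x_3 = 1.5, y_3 = 0.25, z_3 = 5.5, d_3 = 3.25, h_3 = 3.75, x_4 = 3.5, y_4 = 8.25, z_4 = 7.25, x_5 = 7.25, y_5 = 6.5, z_5 = 4.5, h_5 = 2.25, x_6 = 2, y_6 = 7.75, z_6 = 4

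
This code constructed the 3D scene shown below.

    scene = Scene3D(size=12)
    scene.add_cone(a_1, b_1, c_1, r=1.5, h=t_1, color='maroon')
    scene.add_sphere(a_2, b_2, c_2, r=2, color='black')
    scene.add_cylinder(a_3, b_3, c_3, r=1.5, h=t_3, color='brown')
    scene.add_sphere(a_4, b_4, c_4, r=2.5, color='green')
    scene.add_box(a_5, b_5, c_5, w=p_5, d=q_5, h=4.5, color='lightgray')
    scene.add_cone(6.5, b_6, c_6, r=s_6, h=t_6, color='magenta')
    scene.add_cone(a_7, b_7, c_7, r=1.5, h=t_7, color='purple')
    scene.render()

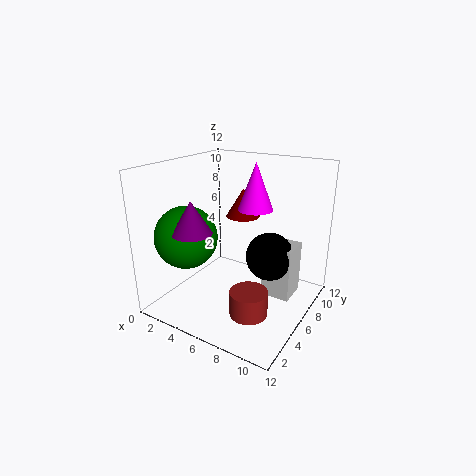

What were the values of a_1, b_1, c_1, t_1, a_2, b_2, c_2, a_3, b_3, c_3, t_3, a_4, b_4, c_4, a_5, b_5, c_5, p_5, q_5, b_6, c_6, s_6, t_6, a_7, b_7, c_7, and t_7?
a_1 = 5; b_1 = 8.5; c_1 = 7; t_1 = 2.5; a_2 = 8.5; b_2 = 7; c_2 = 4.5; a_3 = 8.5; b_3 = 3.5; c_3 = 1; t_3 = 2; a_4 = 3; b_4 = 3; c_4 = 6.5; a_5 = 8; b_5 = 6.5; c_5 = 1; p_5 = 2.5; q_5 = 2.5; b_6 = 8; c_6 = 8; s_6 = 1.5; t_6 = 4; a_7 = 4.5; b_7 = 2; c_7 = 7.5; t_7 = 2.5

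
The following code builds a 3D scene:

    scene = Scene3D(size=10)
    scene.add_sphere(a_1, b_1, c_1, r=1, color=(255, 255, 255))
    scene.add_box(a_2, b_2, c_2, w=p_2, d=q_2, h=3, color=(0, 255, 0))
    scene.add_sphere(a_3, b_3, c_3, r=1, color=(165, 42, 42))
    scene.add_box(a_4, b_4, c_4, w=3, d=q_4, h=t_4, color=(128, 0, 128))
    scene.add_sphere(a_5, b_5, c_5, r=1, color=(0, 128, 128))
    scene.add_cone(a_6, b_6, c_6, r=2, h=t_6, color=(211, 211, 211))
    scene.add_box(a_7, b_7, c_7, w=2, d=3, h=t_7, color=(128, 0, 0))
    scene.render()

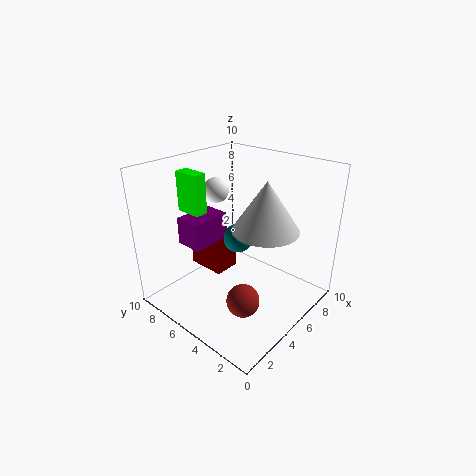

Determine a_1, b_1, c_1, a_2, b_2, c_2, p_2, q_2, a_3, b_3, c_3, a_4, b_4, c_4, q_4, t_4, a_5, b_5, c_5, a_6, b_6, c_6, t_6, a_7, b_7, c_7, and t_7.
a_1 = 7; b_1 = 9; c_1 = 7; a_2 = 4; b_2 = 8; c_2 = 6; p_2 = 1; q_2 = 2; a_3 = 2; b_3 = 2; c_3 = 3; a_4 = 3; b_4 = 7; c_4 = 4; q_4 = 2; t_4 = 2; a_5 = 5; b_5 = 5; c_5 = 5; a_6 = 4; b_6 = 2; c_6 = 7; t_6 = 3; a_7 = 5; b_7 = 7; c_7 = 1; t_7 = 3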